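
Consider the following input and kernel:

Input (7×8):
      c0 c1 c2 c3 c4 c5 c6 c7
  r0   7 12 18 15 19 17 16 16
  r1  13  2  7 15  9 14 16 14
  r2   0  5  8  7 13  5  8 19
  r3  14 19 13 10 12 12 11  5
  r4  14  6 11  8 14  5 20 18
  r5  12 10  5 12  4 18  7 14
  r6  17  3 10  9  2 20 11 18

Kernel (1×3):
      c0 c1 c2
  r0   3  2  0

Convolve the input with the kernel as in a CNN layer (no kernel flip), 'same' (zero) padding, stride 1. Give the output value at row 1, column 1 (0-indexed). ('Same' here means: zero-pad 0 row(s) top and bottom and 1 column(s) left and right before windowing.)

43

The receptive field on the zero-padded input at this output position is [13 2 7]. Elementwise product with the kernel and sum: 13·3 + 2·2.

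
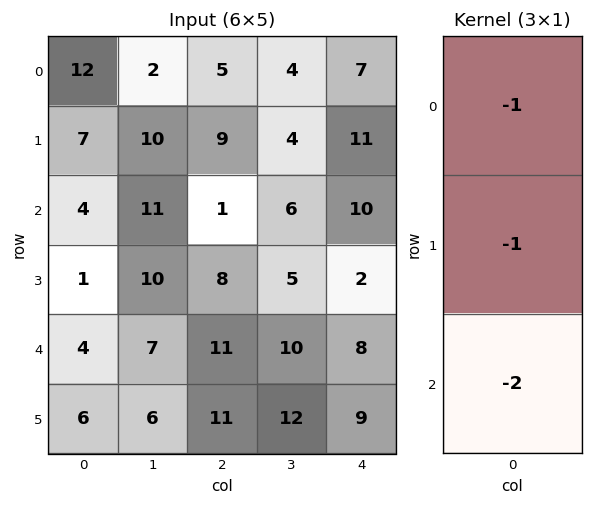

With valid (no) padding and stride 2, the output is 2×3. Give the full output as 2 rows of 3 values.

-27 -16 -38
-13 -31 -28

Output[0,0]: The receptive field on the input at this output position is [12 / 7 / 4]. Elementwise product with the kernel and sum: 12·-1 + 7·-1 + 4·-2.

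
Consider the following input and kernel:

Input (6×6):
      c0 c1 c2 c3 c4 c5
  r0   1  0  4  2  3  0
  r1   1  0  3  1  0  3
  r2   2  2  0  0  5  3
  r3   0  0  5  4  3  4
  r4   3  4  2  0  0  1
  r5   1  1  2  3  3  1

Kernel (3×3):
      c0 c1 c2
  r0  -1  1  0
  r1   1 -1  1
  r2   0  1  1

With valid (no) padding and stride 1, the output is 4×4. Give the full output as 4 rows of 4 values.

Output[0,0]: The receptive field on the input at this output position is [1 0 4 / 1 0 3 / 2 2 0]. Elementwise product with the kernel and sum: 1·-1 + 0·1 + 1·1 + 0·-1 + 3·1 + 2·1 + 0·1.
Output[0,1]: The receptive field on the input at this output position is [0 4 2 / 0 3 1 / 2 0 0]. Elementwise product with the kernel and sum: 0·-1 + 4·1 + 0·1 + 3·-1 + 1·1 + 0·1 + 0·1.

5 2 5 13
4 14 10 4
11 -1 4 11
4 12 7 4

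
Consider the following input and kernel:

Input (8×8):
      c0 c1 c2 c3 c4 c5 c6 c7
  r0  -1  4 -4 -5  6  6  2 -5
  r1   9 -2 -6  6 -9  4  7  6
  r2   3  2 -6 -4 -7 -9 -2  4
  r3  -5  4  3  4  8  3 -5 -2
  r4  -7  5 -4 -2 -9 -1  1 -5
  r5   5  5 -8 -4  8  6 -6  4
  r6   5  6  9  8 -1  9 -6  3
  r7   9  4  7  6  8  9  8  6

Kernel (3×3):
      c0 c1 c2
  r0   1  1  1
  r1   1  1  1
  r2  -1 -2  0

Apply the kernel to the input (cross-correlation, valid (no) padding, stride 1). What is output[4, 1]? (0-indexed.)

The receptive field on the input at this output position is [5 -4 -2 / 5 -8 -4 / 6 9 8]. Elementwise product with the kernel and sum: 5·1 + -4·1 + -2·1 + 5·1 + -8·1 + -4·1 + 6·-1 + 9·-2.

-32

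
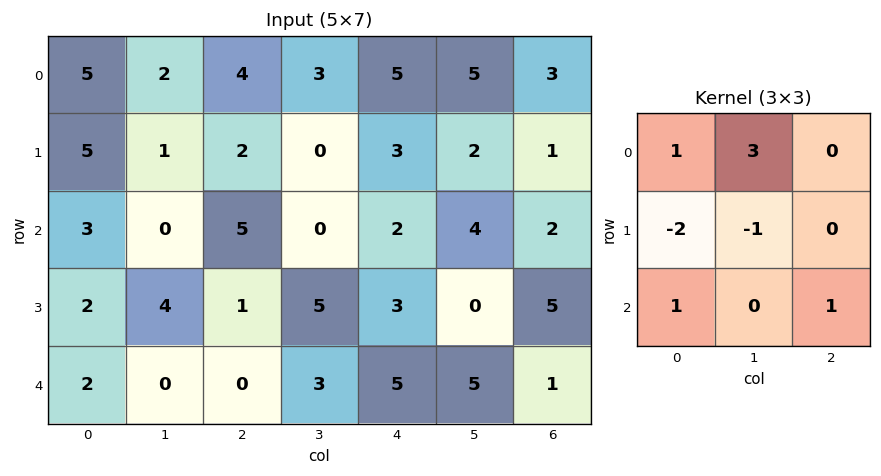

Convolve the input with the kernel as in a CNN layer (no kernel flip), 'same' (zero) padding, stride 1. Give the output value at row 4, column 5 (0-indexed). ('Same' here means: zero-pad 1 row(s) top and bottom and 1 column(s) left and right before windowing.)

-12

The receptive field on the zero-padded input at this output position is [3 0 5 / 5 5 1 / 0 0 0]. Elementwise product with the kernel and sum: 3·1 + 0·3 + 5·-2 + 5·-1 + 0·1 + 0·1.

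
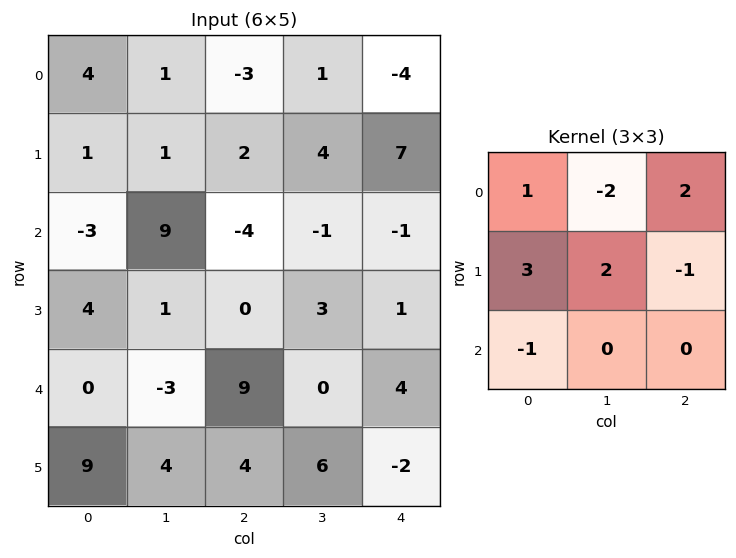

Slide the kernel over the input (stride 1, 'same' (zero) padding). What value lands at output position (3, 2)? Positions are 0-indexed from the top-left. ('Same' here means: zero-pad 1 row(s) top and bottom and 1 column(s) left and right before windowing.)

The receptive field on the zero-padded input at this output position is [9 -4 -1 / 1 0 3 / -3 9 0]. Elementwise product with the kernel and sum: 9·1 + -4·-2 + -1·2 + 1·3 + 0·2 + 3·-1 + -3·-1.

18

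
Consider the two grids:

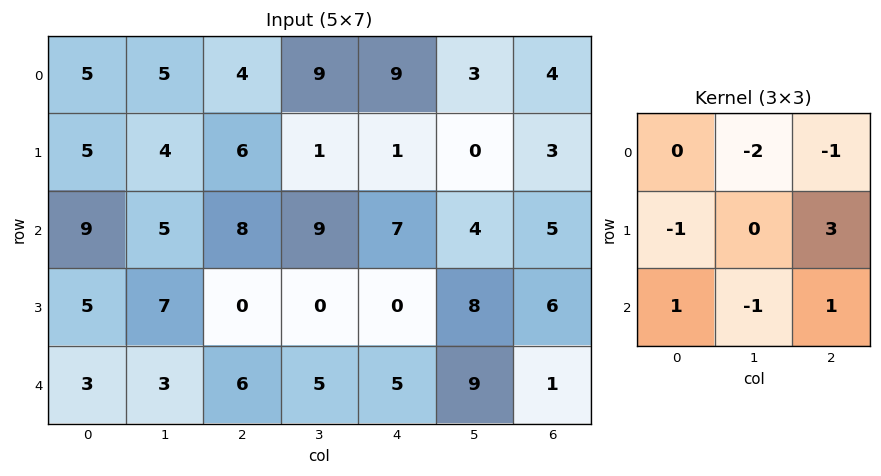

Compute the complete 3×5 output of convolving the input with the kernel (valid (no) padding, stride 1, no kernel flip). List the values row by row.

11 -12 -24 -16 6
-1 16 10 9 3
-17 -30 -19 15 2

Output[0,0]: The receptive field on the input at this output position is [5 5 4 / 5 4 6 / 9 5 8]. Elementwise product with the kernel and sum: 5·-2 + 4·-1 + 5·-1 + 6·3 + 9·1 + 5·-1 + 8·1.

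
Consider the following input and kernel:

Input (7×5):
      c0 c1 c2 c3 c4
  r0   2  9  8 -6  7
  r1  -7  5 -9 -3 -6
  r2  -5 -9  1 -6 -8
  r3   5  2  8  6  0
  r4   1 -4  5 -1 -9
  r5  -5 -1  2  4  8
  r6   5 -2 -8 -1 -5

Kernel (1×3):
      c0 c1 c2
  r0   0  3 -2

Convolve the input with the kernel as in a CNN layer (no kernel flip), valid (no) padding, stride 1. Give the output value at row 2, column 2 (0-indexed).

-2

The receptive field on the input at this output position is [1 -6 -8]. Elementwise product with the kernel and sum: -6·3 + -8·-2.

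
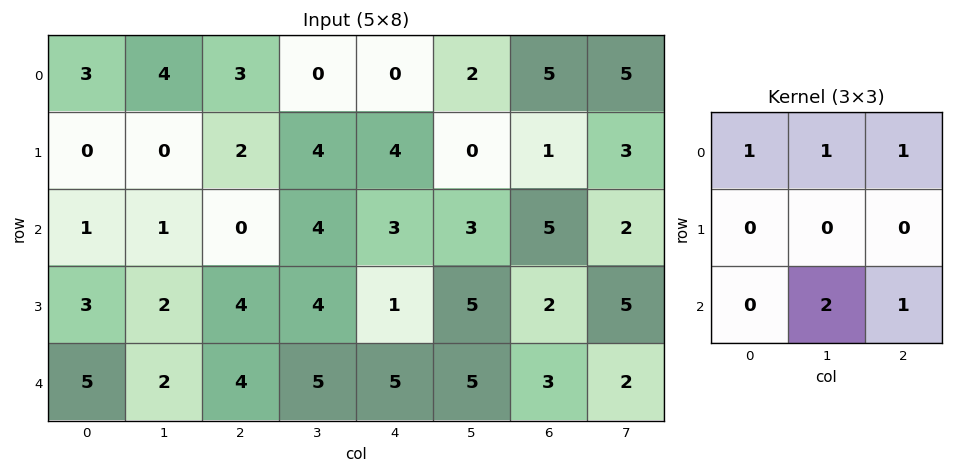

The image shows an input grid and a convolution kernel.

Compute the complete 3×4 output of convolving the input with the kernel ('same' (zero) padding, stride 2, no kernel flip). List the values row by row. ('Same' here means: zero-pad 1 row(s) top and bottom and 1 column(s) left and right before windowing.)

0 8 8 5
8 18 15 13
5 10 10 12

Output[0,0]: The receptive field on the zero-padded input at this output position is [0 0 0 / 0 3 4 / 0 0 0]. Elementwise product with the kernel and sum: 0·1 + 0·1 + 0·1 + 0·2 + 0·1.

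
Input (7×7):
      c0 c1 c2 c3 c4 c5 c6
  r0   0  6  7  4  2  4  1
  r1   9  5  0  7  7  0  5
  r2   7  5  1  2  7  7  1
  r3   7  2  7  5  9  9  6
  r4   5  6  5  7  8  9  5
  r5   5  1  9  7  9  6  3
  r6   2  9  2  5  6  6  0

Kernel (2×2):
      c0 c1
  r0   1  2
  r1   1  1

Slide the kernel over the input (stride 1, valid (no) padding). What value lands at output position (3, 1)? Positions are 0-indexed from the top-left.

The receptive field on the input at this output position is [2 7 / 6 5]. Elementwise product with the kernel and sum: 2·1 + 7·2 + 6·1 + 5·1.

27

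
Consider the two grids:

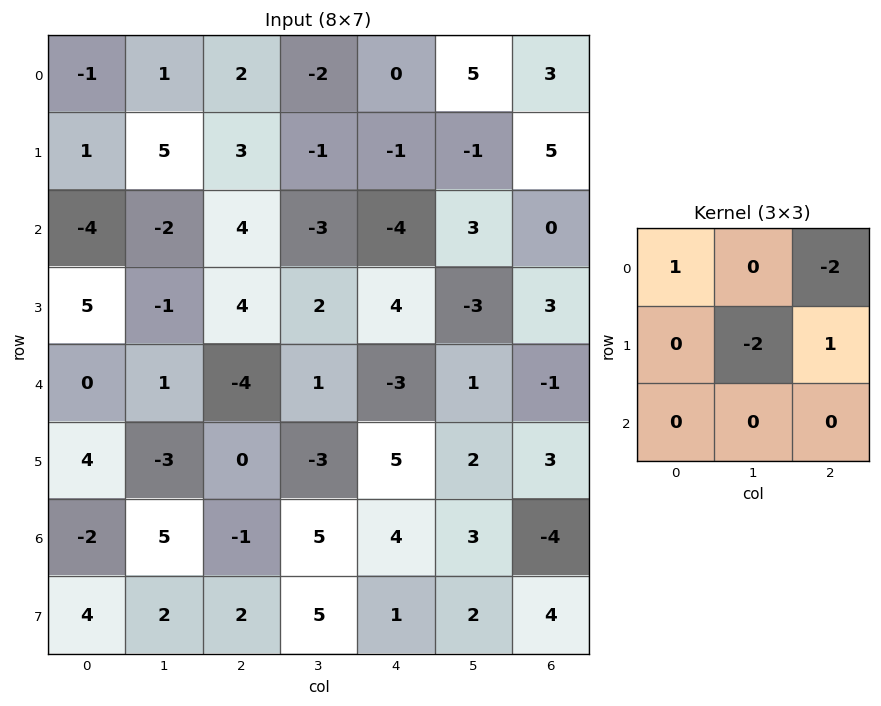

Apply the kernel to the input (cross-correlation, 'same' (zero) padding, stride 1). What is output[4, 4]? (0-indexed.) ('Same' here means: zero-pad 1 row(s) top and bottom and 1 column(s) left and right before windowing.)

15

The receptive field on the zero-padded input at this output position is [2 4 -3 / 1 -3 1 / -3 5 2]. Elementwise product with the kernel and sum: 2·1 + -3·-2 + -3·-2 + 1·1.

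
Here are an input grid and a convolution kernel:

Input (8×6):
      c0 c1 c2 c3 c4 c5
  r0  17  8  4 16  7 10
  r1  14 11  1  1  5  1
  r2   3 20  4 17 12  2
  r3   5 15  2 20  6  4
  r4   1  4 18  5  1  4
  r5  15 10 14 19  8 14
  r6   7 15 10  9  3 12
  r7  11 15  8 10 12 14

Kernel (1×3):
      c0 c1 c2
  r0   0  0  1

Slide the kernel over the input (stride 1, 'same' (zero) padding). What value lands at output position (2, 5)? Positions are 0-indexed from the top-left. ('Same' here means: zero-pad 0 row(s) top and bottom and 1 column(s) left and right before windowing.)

The receptive field on the zero-padded input at this output position is [12 2 0]. Elementwise product with the kernel and sum: 0·1.

0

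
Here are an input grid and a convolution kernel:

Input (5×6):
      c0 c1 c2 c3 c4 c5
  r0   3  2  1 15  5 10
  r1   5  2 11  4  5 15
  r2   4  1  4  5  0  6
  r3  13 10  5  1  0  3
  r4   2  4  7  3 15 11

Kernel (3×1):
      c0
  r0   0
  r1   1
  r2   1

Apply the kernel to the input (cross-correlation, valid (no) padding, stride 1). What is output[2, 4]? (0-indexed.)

15

The receptive field on the input at this output position is [0 / 0 / 15]. Elementwise product with the kernel and sum: 0·1 + 15·1.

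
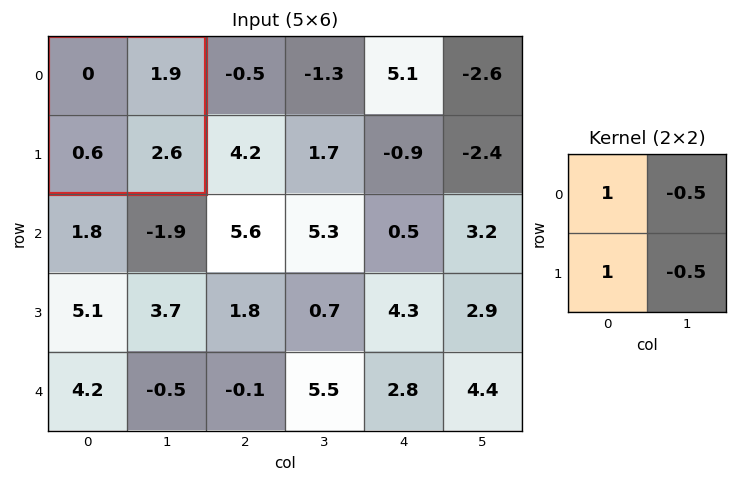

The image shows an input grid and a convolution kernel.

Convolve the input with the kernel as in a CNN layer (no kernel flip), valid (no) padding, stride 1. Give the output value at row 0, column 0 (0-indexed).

-1.65

The receptive field on the input at this output position is [0 1.9 / 0.6 2.6]. Elementwise product with the kernel and sum: 0·1 + 1.9·-0.5 + 0.6·1 + 2.6·-0.5.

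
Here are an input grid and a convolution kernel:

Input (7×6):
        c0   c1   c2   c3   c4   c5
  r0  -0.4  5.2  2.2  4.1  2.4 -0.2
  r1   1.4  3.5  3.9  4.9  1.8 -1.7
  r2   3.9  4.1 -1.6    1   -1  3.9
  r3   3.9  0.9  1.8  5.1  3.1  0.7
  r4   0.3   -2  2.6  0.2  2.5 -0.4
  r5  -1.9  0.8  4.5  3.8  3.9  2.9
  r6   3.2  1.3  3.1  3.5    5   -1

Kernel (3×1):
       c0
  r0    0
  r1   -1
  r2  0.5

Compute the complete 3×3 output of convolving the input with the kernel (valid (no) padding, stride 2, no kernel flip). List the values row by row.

0.55 -4.7 -2.3
-3.75 -0.5 -1.85
3.5 -2.95 -1.4

Output[0,0]: The receptive field on the input at this output position is [-0.4 / 1.4 / 3.9]. Elementwise product with the kernel and sum: 1.4·-1 + 3.9·0.5.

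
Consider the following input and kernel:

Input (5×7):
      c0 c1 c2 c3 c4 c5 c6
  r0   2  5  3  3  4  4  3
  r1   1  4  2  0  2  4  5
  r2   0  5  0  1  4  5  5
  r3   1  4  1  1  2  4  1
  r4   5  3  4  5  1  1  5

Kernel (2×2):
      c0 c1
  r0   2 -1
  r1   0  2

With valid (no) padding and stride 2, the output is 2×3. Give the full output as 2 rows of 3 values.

7 3 12
3 1 11

Output[0,0]: The receptive field on the input at this output position is [2 5 / 1 4]. Elementwise product with the kernel and sum: 2·2 + 5·-1 + 4·2.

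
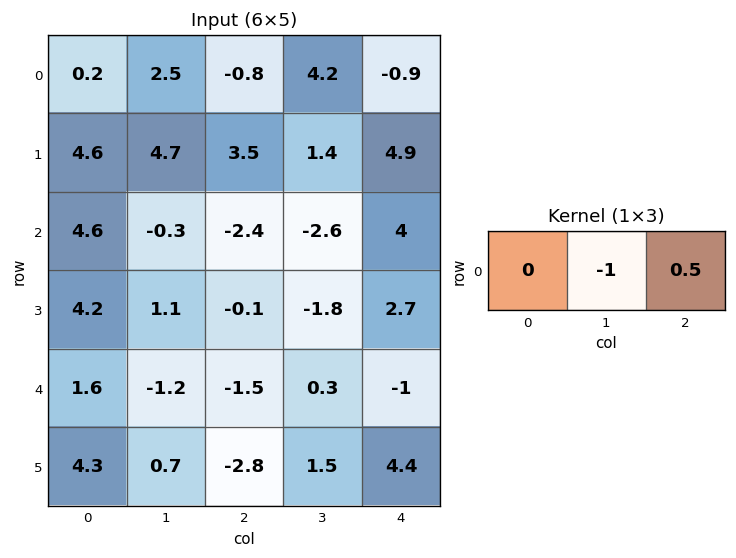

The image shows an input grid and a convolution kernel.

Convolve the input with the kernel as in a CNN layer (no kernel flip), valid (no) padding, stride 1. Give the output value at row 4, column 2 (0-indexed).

The receptive field on the input at this output position is [-1.5 0.3 -1]. Elementwise product with the kernel and sum: 0.3·-1 + -1·0.5.

-0.8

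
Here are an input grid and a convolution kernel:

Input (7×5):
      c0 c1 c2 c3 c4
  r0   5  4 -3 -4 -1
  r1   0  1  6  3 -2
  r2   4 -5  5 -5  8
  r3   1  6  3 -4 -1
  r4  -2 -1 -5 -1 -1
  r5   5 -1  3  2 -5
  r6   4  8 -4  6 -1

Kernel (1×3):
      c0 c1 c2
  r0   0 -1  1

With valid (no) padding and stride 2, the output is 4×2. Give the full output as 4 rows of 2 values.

-7 3
10 13
-4 0
-12 -7

Output[0,0]: The receptive field on the input at this output position is [5 4 -3]. Elementwise product with the kernel and sum: 4·-1 + -3·1.
Output[0,1]: The receptive field on the input at this output position is [-3 -4 -1]. Elementwise product with the kernel and sum: -4·-1 + -1·1.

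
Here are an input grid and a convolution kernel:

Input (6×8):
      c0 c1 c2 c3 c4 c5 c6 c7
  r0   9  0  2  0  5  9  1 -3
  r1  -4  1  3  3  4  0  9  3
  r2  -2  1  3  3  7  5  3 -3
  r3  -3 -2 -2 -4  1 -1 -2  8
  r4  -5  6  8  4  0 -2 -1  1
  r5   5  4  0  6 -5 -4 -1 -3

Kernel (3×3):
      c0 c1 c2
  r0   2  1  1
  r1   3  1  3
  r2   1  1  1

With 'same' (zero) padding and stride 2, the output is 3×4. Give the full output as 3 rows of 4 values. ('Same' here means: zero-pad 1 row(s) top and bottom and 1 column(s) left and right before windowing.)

Output[0,0]: The receptive field on the zero-padded input at this output position is [0 0 0 / 0 9 0 / 0 -4 1]. Elementwise product with the kernel and sum: 0·2 + 0·1 + 0·1 + 0·3 + 9·1 + 0·3 + 0·1 + -4·1 + 1·1.

6 9 39 31
-7 15 37 26
17 38 -5 -8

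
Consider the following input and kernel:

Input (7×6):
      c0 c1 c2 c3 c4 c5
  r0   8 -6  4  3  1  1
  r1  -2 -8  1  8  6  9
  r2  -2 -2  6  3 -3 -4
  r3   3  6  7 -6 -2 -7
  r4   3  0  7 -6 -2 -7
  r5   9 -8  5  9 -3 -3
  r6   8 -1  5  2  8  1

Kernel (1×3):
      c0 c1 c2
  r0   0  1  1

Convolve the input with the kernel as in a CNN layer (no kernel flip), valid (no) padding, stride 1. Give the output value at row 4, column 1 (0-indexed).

The receptive field on the input at this output position is [0 7 -6]. Elementwise product with the kernel and sum: 7·1 + -6·1.

1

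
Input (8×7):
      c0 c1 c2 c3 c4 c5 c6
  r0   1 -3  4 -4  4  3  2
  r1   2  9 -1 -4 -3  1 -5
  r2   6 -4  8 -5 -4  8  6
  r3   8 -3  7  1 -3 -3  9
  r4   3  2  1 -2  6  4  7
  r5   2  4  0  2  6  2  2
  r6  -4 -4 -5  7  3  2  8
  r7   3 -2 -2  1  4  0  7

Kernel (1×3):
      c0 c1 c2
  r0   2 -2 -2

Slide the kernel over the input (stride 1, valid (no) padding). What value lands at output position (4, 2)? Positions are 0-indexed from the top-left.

The receptive field on the input at this output position is [1 -2 6]. Elementwise product with the kernel and sum: 1·2 + -2·-2 + 6·-2.

-6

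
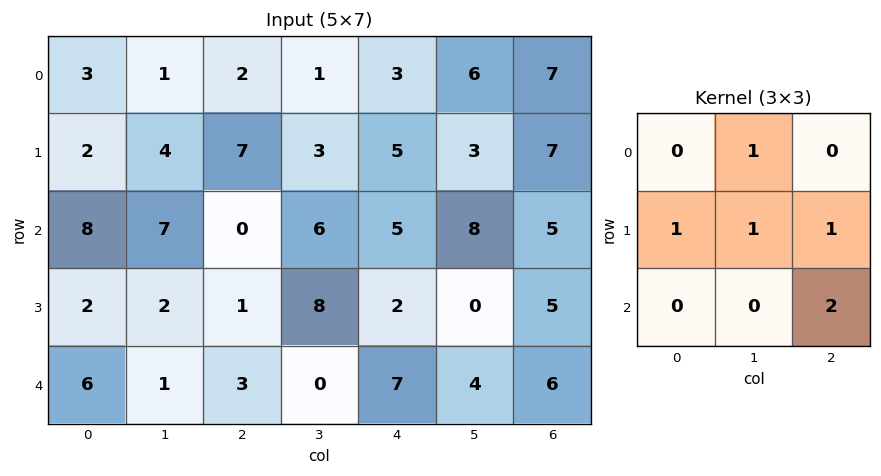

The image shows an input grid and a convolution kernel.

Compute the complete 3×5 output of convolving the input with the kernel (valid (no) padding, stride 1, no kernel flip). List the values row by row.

14 28 26 30 31
21 36 18 24 31
18 11 31 23 27

Output[0,0]: The receptive field on the input at this output position is [3 1 2 / 2 4 7 / 8 7 0]. Elementwise product with the kernel and sum: 1·1 + 2·1 + 4·1 + 7·1 + 0·2.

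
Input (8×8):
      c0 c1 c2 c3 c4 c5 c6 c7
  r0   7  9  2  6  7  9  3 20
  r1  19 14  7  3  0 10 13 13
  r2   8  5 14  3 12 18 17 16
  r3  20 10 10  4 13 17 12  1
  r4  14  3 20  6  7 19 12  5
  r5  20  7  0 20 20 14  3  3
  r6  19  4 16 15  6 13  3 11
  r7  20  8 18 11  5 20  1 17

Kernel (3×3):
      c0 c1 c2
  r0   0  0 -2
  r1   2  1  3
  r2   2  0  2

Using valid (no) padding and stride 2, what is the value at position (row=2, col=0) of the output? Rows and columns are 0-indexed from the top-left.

77

The receptive field on the input at this output position is [14 3 20 / 20 7 0 / 19 4 16]. Elementwise product with the kernel and sum: 20·-2 + 20·2 + 7·1 + 0·3 + 19·2 + 16·2.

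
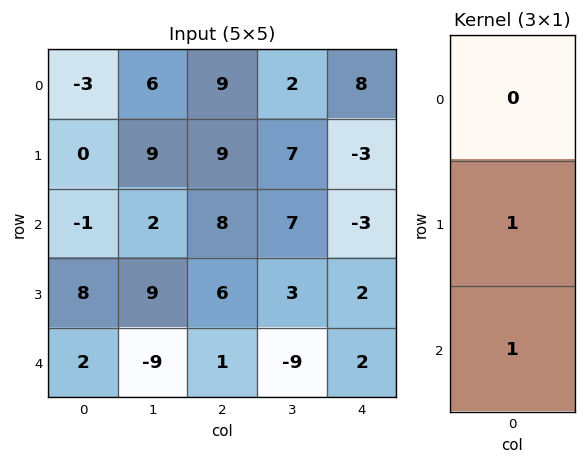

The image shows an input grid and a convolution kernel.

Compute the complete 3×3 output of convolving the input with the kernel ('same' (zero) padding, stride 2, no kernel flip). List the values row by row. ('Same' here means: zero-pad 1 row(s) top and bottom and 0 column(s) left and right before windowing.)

Output[0,0]: The receptive field on the zero-padded input at this output position is [0 / -3 / 0]. Elementwise product with the kernel and sum: -3·1 + 0·1.

-3 18 5
7 14 -1
2 1 2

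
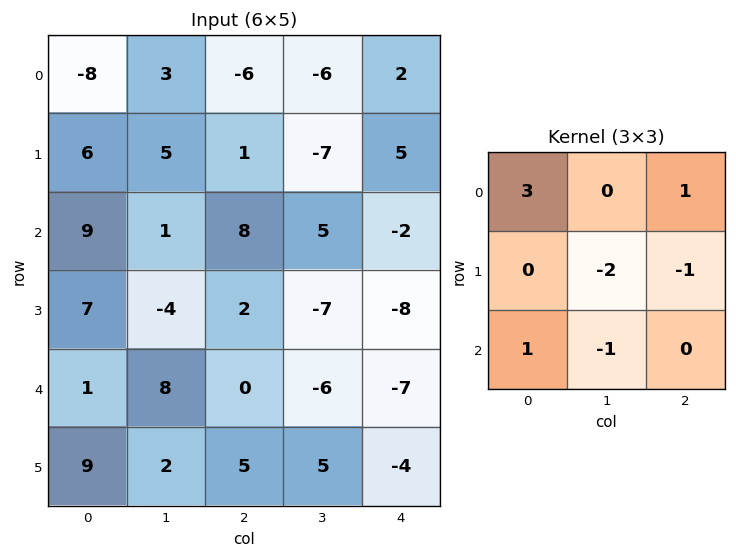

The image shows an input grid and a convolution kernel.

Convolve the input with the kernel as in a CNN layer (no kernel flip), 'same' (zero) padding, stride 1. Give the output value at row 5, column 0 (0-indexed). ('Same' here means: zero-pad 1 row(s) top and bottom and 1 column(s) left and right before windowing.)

-12

The receptive field on the zero-padded input at this output position is [0 1 8 / 0 9 2 / 0 0 0]. Elementwise product with the kernel and sum: 0·3 + 8·1 + 9·-2 + 2·-1 + 0·1 + 0·-1.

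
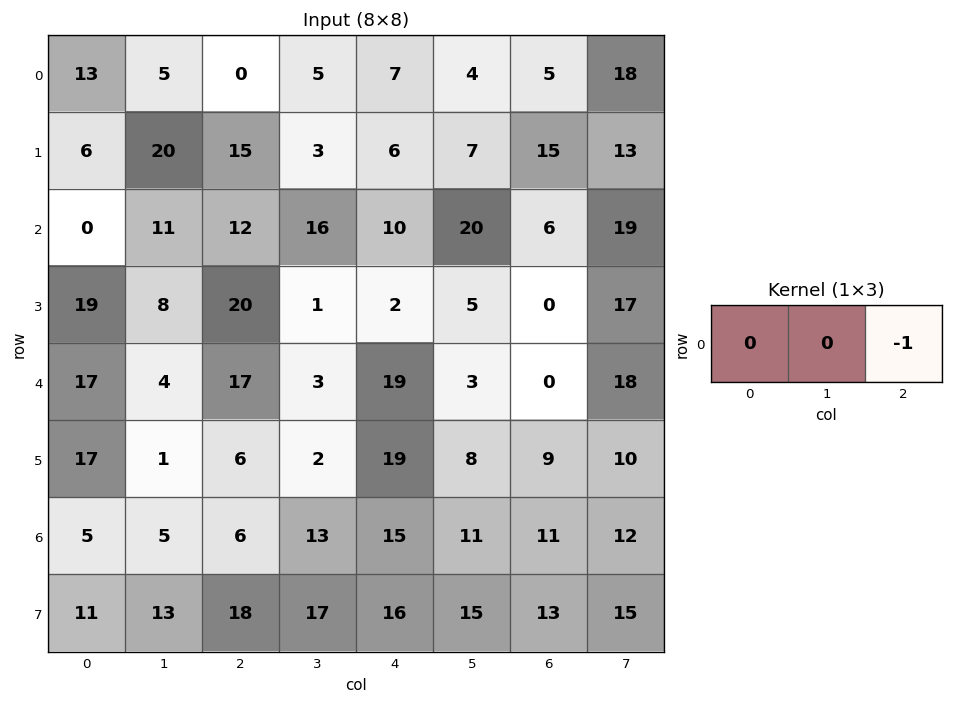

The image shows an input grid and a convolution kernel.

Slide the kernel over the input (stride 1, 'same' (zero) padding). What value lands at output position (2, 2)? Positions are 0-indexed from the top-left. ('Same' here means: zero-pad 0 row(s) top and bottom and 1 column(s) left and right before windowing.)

-16

The receptive field on the zero-padded input at this output position is [11 12 16]. Elementwise product with the kernel and sum: 16·-1.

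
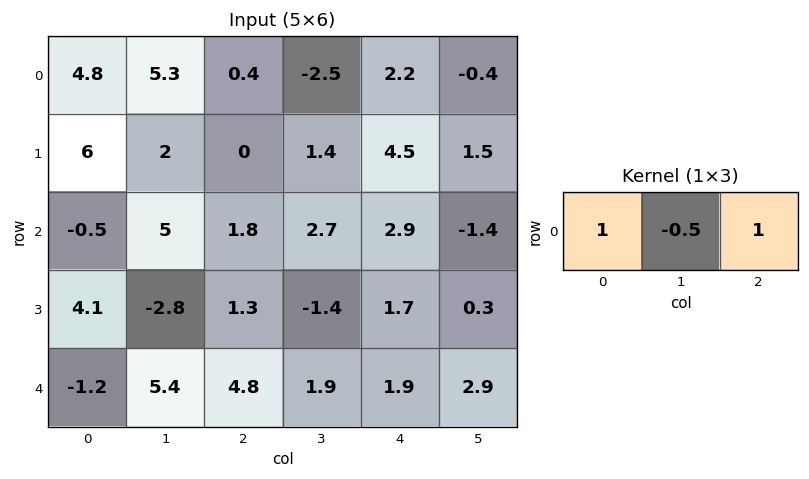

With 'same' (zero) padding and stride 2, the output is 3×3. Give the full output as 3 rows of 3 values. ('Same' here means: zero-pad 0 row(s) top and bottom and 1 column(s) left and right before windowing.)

2.9 2.6 -4
5.25 6.8 -0.15
6 4.9 3.85

Output[0,0]: The receptive field on the zero-padded input at this output position is [0 4.8 5.3]. Elementwise product with the kernel and sum: 0·1 + 4.8·-0.5 + 5.3·1.
Output[0,1]: The receptive field on the zero-padded input at this output position is [5.3 0.4 -2.5]. Elementwise product with the kernel and sum: 5.3·1 + 0.4·-0.5 + -2.5·1.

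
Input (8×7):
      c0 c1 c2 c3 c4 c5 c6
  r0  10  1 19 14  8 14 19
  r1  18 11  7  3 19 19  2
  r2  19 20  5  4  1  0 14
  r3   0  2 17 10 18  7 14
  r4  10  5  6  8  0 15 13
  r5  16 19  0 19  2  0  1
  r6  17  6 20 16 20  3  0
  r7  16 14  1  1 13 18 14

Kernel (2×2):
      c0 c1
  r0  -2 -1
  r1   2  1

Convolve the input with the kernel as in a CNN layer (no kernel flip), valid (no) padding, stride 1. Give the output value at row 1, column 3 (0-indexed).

The receptive field on the input at this output position is [3 19 / 4 1]. Elementwise product with the kernel and sum: 3·-2 + 19·-1 + 4·2 + 1·1.

-16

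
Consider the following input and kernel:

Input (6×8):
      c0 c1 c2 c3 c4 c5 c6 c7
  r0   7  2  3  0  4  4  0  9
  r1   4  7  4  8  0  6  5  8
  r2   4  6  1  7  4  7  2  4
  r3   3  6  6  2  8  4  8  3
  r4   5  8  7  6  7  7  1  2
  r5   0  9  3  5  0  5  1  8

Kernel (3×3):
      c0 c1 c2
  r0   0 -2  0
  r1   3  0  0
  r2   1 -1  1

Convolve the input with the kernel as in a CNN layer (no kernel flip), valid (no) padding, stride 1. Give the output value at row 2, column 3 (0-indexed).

The receptive field on the input at this output position is [7 4 7 / 2 8 4 / 6 7 7]. Elementwise product with the kernel and sum: 4·-2 + 2·3 + 6·1 + 7·-1 + 7·1.

4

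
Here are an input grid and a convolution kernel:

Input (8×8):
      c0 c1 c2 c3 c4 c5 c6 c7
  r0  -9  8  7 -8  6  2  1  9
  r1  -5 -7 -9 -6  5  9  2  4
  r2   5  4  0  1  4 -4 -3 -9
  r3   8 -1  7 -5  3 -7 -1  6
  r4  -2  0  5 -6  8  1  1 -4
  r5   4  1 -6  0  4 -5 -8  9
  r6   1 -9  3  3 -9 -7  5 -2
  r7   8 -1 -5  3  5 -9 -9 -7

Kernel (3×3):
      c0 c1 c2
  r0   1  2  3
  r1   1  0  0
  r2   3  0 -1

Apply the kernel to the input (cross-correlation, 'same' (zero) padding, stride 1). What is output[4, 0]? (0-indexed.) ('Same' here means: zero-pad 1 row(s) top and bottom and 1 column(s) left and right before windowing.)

The receptive field on the zero-padded input at this output position is [0 8 -1 / 0 -2 0 / 0 4 1]. Elementwise product with the kernel and sum: 0·1 + 8·2 + -1·3 + 0·1 + 0·3 + 1·-1.

12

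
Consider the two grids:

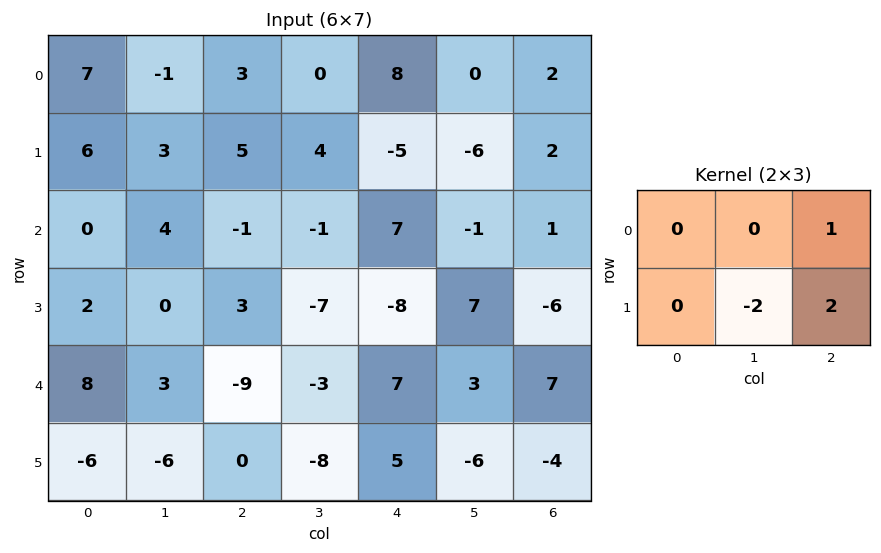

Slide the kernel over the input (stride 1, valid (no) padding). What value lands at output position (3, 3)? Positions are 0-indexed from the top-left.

The receptive field on the input at this output position is [-7 -8 7 / -3 7 3]. Elementwise product with the kernel and sum: 7·1 + 7·-2 + 3·2.

-1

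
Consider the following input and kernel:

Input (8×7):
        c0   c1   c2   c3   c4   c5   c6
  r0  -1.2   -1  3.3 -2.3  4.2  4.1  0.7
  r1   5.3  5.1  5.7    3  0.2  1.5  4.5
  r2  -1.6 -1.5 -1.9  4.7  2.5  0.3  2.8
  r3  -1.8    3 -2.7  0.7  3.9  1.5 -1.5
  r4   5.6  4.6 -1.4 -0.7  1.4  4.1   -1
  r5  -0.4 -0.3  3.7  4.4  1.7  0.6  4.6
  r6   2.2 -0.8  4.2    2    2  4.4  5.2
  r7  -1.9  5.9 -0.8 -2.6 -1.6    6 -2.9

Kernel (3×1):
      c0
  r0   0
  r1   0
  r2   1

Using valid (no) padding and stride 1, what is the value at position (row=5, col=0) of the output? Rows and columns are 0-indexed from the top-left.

The receptive field on the input at this output position is [-0.4 / 2.2 / -1.9]. Elementwise product with the kernel and sum: -1.9·1.

-1.9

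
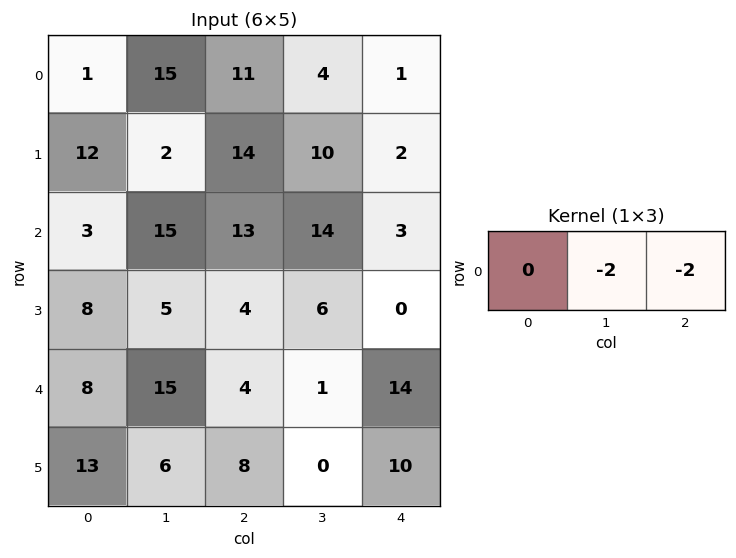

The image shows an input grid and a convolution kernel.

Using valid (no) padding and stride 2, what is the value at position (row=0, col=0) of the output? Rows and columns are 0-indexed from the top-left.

-52

The receptive field on the input at this output position is [1 15 11]. Elementwise product with the kernel and sum: 15·-2 + 11·-2.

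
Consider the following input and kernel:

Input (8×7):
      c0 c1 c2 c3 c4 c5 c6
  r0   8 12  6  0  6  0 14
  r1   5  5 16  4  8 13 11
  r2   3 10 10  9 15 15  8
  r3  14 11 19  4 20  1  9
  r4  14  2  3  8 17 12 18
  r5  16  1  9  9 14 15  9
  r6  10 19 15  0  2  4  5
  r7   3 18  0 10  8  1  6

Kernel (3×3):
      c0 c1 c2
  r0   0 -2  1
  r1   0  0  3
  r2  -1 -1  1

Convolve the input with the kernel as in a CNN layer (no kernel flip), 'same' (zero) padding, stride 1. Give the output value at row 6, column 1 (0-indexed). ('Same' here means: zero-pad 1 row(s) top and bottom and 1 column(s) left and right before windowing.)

The receptive field on the zero-padded input at this output position is [16 1 9 / 10 19 15 / 3 18 0]. Elementwise product with the kernel and sum: 1·-2 + 9·1 + 15·3 + 3·-1 + 18·-1 + 0·1.

31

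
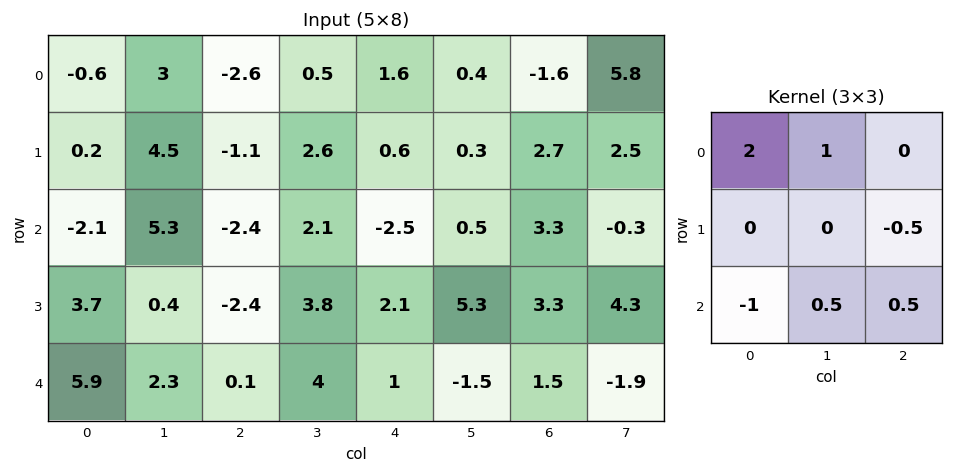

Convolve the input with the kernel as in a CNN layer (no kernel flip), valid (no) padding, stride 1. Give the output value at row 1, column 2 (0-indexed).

7

The receptive field on the input at this output position is [-1.1 2.6 0.6 / -2.4 2.1 -2.5 / -2.4 3.8 2.1]. Elementwise product with the kernel and sum: -1.1·2 + 2.6·1 + -2.5·-0.5 + -2.4·-1 + 3.8·0.5 + 2.1·0.5.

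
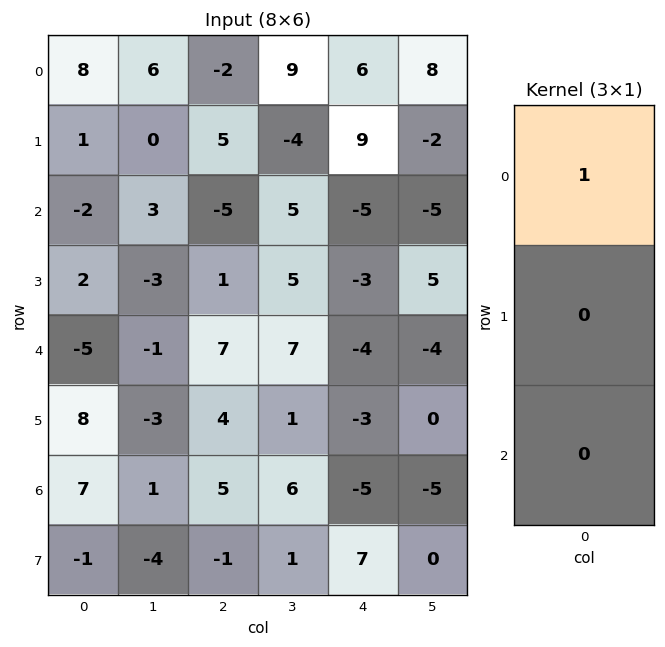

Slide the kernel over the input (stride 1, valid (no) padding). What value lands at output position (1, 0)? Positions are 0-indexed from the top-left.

The receptive field on the input at this output position is [1 / -2 / 2]. Elementwise product with the kernel and sum: 1·1.

1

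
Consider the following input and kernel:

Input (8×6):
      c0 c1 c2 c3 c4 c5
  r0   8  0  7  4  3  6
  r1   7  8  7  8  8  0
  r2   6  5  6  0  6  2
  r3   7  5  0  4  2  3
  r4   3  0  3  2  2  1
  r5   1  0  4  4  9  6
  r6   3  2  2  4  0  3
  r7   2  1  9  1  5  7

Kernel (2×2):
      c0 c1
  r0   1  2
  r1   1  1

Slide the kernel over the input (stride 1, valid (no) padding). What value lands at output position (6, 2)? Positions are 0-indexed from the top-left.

20

The receptive field on the input at this output position is [2 4 / 9 1]. Elementwise product with the kernel and sum: 2·1 + 4·2 + 9·1 + 1·1.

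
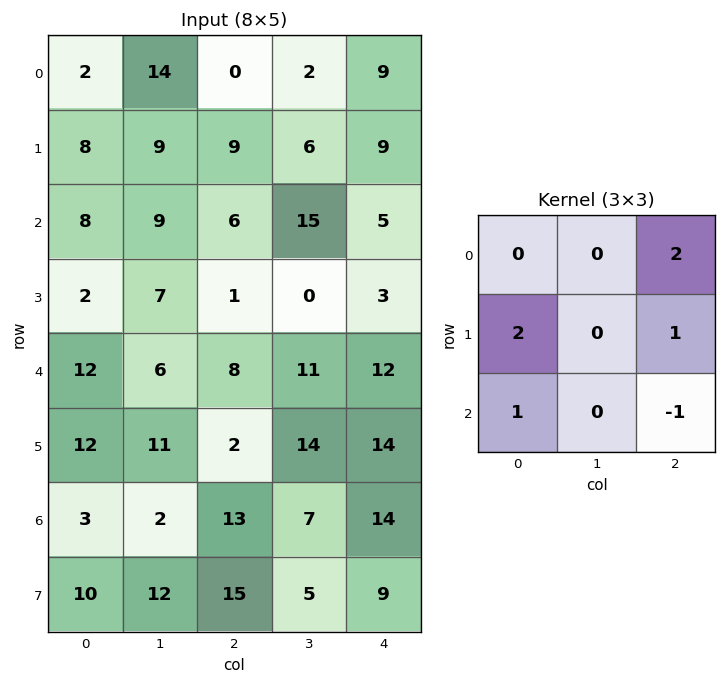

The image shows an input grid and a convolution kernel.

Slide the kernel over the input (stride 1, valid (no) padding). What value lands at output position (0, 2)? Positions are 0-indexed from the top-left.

46

The receptive field on the input at this output position is [0 2 9 / 9 6 9 / 6 15 5]. Elementwise product with the kernel and sum: 9·2 + 9·2 + 9·1 + 6·1 + 5·-1.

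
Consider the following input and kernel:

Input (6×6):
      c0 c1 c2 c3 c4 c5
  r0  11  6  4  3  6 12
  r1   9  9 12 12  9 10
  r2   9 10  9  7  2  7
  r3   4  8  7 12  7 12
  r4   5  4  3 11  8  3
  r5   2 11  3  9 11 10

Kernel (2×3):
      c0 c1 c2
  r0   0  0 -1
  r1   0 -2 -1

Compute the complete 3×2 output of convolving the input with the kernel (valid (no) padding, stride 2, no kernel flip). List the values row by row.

Output[0,0]: The receptive field on the input at this output position is [11 6 4 / 9 9 12]. Elementwise product with the kernel and sum: 4·-1 + 9·-2 + 12·-1.

-34 -39
-32 -33
-28 -37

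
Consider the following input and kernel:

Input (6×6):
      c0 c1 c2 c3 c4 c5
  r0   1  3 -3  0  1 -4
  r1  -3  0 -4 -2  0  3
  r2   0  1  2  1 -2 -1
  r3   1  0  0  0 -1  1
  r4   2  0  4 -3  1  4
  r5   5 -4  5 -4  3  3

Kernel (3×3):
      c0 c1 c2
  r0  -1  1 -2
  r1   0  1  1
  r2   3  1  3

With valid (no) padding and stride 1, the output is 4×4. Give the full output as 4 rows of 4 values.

11 -4 0 10
17 3 -2 -5
15 -6 14 3
29 -18 20 2

Output[0,0]: The receptive field on the input at this output position is [1 3 -3 / -3 0 -4 / 0 1 2]. Elementwise product with the kernel and sum: 1·-1 + 3·1 + -3·-2 + 0·1 + -4·1 + 0·3 + 1·1 + 2·3.
Output[0,1]: The receptive field on the input at this output position is [3 -3 0 / 0 -4 -2 / 1 2 1]. Elementwise product with the kernel and sum: 3·-1 + -3·1 + 0·-2 + -4·1 + -2·1 + 1·3 + 2·1 + 1·3.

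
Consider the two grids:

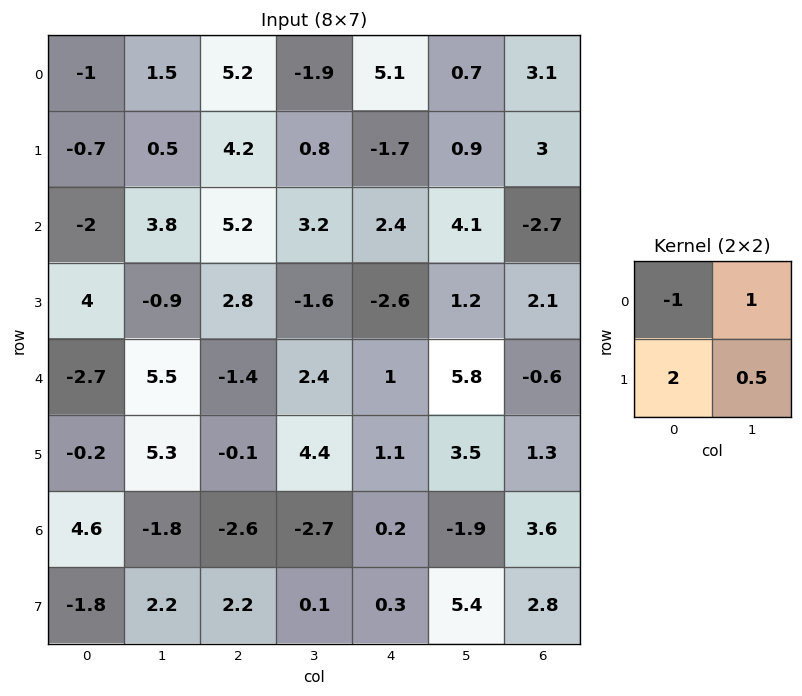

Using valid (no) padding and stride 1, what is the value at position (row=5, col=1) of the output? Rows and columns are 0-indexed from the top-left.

The receptive field on the input at this output position is [5.3 -0.1 / -1.8 -2.6]. Elementwise product with the kernel and sum: 5.3·-1 + -0.1·1 + -1.8·2 + -2.6·0.5.

-10.3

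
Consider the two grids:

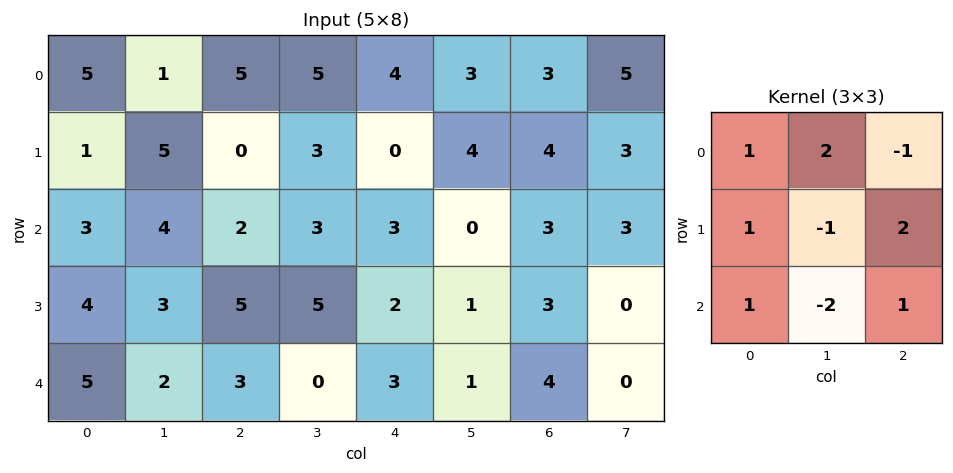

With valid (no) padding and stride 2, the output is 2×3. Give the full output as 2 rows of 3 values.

Output[0,0]: The receptive field on the input at this output position is [5 1 5 / 1 5 0 / 3 4 2]. Elementwise product with the kernel and sum: 5·1 + 1·2 + 5·-1 + 1·1 + 5·-1 + 0·2 + 3·1 + 4·-2 + 2·1.

-5 7 17
24 15 12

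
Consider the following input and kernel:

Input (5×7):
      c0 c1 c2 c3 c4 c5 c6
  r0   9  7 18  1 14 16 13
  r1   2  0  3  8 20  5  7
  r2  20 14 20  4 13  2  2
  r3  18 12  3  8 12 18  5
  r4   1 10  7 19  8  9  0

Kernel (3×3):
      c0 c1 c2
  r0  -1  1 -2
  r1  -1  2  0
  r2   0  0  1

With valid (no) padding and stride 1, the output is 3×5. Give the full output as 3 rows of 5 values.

-20 19 -19 15 -32
3 21 -35 42 -33
-33 11 -21 30 9

Output[0,0]: The receptive field on the input at this output position is [9 7 18 / 2 0 3 / 20 14 20]. Elementwise product with the kernel and sum: 9·-1 + 7·1 + 18·-2 + 2·-1 + 0·2 + 20·1.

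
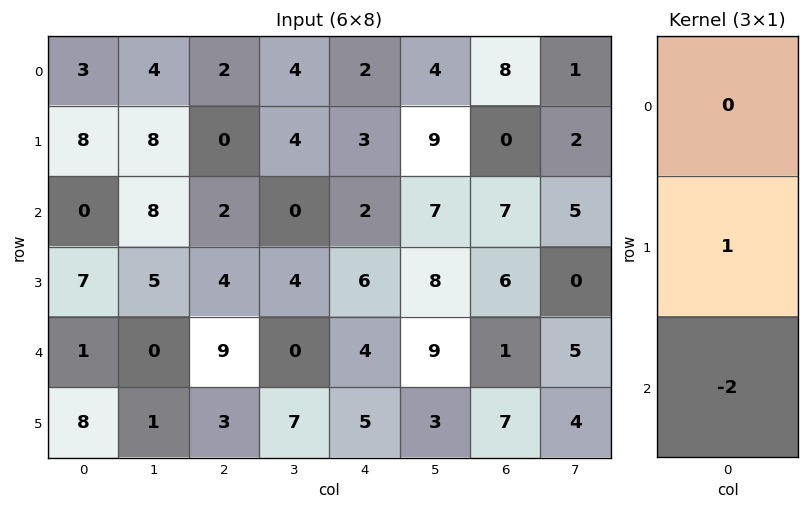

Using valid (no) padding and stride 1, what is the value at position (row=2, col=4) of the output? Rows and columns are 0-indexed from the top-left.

The receptive field on the input at this output position is [2 / 6 / 4]. Elementwise product with the kernel and sum: 6·1 + 4·-2.

-2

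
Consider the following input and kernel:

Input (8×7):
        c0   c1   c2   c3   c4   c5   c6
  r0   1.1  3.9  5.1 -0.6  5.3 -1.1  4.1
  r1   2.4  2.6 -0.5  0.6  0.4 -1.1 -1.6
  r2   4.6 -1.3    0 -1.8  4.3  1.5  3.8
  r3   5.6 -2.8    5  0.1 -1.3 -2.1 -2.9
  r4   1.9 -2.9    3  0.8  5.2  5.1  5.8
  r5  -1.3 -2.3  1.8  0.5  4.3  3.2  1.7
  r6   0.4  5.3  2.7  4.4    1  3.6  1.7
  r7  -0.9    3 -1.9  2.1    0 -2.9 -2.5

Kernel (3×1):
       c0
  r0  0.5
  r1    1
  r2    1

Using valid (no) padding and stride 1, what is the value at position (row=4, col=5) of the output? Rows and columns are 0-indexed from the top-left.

9.35

The receptive field on the input at this output position is [5.1 / 3.2 / 3.6]. Elementwise product with the kernel and sum: 5.1·0.5 + 3.2·1 + 3.6·1.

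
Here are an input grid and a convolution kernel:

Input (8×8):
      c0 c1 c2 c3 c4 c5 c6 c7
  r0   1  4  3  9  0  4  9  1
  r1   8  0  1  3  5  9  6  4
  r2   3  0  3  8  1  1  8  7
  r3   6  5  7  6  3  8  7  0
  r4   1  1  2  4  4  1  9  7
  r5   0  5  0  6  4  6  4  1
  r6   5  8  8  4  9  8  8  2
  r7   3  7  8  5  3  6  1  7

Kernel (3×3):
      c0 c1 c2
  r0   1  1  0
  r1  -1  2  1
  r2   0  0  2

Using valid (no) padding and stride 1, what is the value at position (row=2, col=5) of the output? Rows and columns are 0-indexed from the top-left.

The receptive field on the input at this output position is [1 8 7 / 8 7 0 / 1 9 7]. Elementwise product with the kernel and sum: 1·1 + 8·1 + 8·-1 + 7·2 + 0·1 + 7·2.

29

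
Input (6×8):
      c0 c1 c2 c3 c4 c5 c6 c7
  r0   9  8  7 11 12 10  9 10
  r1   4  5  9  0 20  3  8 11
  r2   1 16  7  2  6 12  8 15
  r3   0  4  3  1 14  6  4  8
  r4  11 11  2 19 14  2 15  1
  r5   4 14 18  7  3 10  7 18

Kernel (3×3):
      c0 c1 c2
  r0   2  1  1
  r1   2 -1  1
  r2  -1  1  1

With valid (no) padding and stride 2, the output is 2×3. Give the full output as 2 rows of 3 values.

Output[0,0]: The receptive field on the input at this output position is [9 8 7 / 4 5 9 / 1 16 7]. Elementwise product with the kernel and sum: 9·2 + 8·1 + 7·1 + 4·2 + 5·-1 + 9·1 + 1·-1 + 16·1 + 7·1.

67 76 102
26 72 61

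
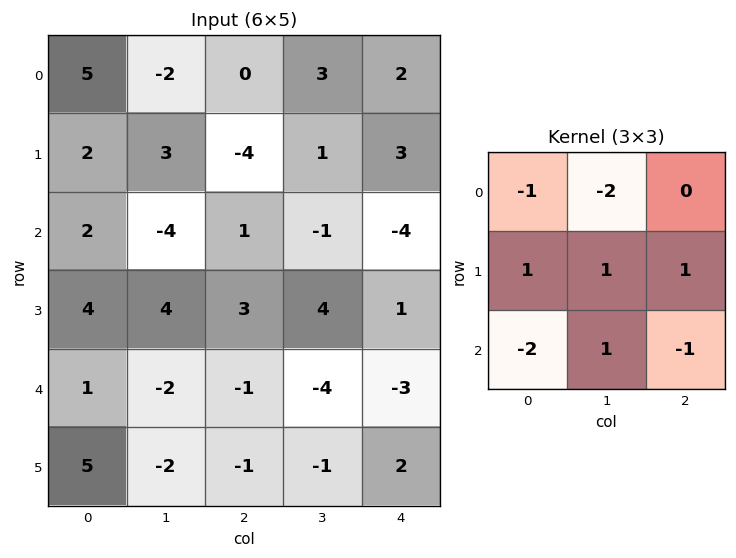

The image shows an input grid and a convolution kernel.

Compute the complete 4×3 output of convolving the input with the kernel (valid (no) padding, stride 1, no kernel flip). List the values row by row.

-9 12 -5
-16 -8 -5
14 20 10
-25 -13 -20

Output[0,0]: The receptive field on the input at this output position is [5 -2 0 / 2 3 -4 / 2 -4 1]. Elementwise product with the kernel and sum: 5·-1 + -2·-2 + 2·1 + 3·1 + -4·1 + 2·-2 + -4·1 + 1·-1.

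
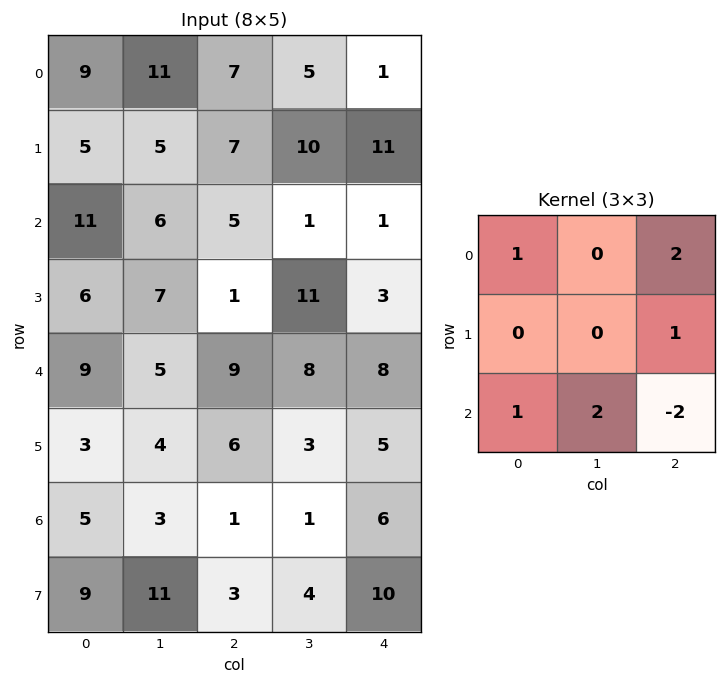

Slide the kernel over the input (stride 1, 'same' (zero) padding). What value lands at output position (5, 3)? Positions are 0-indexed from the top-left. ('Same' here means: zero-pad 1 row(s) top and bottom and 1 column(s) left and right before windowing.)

21

The receptive field on the zero-padded input at this output position is [9 8 8 / 6 3 5 / 1 1 6]. Elementwise product with the kernel and sum: 9·1 + 8·2 + 5·1 + 1·1 + 1·2 + 6·-2.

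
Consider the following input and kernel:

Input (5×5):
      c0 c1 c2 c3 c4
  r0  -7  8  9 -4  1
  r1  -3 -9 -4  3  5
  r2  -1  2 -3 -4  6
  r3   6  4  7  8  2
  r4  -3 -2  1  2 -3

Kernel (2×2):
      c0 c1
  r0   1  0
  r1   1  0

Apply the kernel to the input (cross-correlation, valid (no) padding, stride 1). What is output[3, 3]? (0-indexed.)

10

The receptive field on the input at this output position is [8 2 / 2 -3]. Elementwise product with the kernel and sum: 8·1 + 2·1.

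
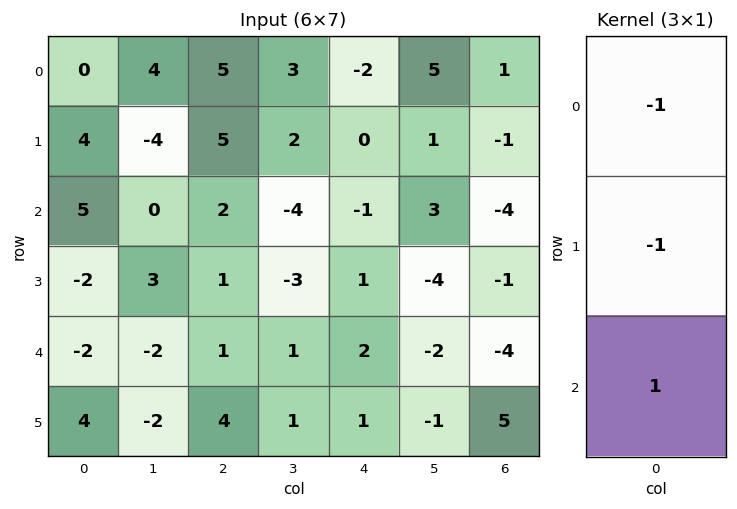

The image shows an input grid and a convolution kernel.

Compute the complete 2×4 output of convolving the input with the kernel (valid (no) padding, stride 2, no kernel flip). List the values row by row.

Output[0,0]: The receptive field on the input at this output position is [0 / 4 / 5]. Elementwise product with the kernel and sum: 0·-1 + 4·-1 + 5·1.
Output[0,1]: The receptive field on the input at this output position is [5 / 5 / 2]. Elementwise product with the kernel and sum: 5·-1 + 5·-1 + 2·1.

1 -8 1 -4
-5 -2 2 1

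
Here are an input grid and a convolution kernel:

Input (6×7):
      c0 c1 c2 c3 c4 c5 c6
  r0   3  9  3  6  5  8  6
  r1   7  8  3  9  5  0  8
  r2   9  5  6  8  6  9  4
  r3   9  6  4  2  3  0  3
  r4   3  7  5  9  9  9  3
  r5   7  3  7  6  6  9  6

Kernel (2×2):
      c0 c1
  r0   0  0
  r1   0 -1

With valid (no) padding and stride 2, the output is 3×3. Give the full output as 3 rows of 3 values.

-8 -9 0
-6 -2 0
-3 -6 -9

Output[0,0]: The receptive field on the input at this output position is [3 9 / 7 8]. Elementwise product with the kernel and sum: 8·-1.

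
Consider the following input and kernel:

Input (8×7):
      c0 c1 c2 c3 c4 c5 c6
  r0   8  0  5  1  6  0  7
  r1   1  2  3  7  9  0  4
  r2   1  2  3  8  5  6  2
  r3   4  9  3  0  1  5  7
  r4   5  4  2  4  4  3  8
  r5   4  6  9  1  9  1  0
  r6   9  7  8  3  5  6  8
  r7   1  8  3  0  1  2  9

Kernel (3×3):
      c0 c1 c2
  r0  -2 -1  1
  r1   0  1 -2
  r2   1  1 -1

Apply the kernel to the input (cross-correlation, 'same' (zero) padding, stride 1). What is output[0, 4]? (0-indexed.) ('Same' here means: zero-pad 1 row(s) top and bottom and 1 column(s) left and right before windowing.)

22

The receptive field on the zero-padded input at this output position is [0 0 0 / 1 6 0 / 7 9 0]. Elementwise product with the kernel and sum: 0·-2 + 0·-1 + 0·1 + 6·1 + 0·-2 + 7·1 + 9·1 + 0·-1.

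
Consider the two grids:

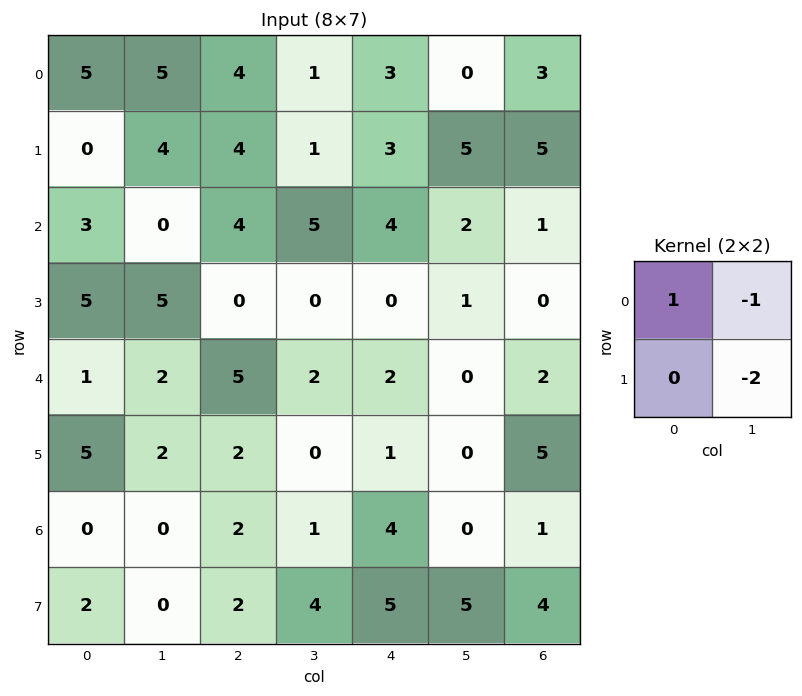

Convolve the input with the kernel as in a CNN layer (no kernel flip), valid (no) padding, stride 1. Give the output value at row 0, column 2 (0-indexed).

1

The receptive field on the input at this output position is [4 1 / 4 1]. Elementwise product with the kernel and sum: 4·1 + 1·-1 + 1·-2.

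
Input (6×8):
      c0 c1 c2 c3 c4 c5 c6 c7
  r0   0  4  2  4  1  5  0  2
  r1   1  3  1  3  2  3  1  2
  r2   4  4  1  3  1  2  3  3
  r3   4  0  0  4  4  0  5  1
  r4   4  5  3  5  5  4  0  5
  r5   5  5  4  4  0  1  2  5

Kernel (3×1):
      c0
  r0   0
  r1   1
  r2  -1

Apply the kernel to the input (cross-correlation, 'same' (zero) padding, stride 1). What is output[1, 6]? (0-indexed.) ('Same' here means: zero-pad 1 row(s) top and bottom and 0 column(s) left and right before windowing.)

-2

The receptive field on the zero-padded input at this output position is [0 / 1 / 3]. Elementwise product with the kernel and sum: 1·1 + 3·-1.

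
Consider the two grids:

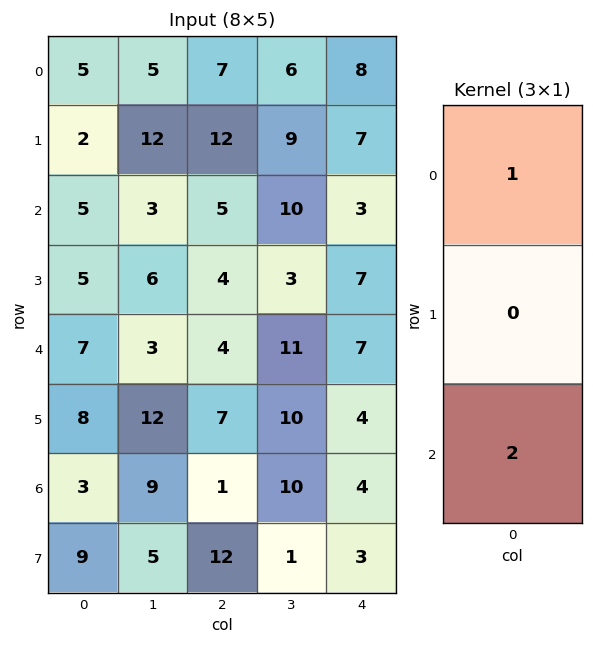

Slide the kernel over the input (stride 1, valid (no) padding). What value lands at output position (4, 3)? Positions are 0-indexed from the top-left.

The receptive field on the input at this output position is [11 / 10 / 10]. Elementwise product with the kernel and sum: 11·1 + 10·2.

31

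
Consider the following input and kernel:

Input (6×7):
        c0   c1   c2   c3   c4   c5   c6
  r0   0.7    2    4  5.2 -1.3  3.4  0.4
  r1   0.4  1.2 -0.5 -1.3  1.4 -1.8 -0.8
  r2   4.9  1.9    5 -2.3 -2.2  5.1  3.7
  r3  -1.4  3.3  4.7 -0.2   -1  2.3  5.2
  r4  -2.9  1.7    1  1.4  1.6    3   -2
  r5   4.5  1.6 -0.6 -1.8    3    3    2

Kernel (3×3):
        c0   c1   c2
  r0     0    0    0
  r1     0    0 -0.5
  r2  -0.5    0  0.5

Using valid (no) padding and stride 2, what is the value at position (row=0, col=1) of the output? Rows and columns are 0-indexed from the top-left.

-4.3

The receptive field on the input at this output position is [4 5.2 -1.3 / -0.5 -1.3 1.4 / 5 -2.3 -2.2]. Elementwise product with the kernel and sum: 1.4·-0.5 + 5·-0.5 + -2.2·0.5.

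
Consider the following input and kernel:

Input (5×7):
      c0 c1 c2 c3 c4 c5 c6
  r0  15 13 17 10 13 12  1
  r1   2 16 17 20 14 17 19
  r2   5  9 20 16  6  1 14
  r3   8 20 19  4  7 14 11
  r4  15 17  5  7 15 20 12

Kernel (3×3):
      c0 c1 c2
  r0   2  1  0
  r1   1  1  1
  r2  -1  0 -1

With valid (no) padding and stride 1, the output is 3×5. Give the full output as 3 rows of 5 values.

Output[0,0]: The receptive field on the input at this output position is [15 13 17 / 2 16 17 / 5 9 20]. Elementwise product with the kernel and sum: 15·2 + 13·1 + 2·1 + 16·1 + 17·1 + 5·-1 + 20·-1.
Output[0,1]: The receptive field on the input at this output position is [13 17 10 / 16 17 20 / 9 20 16]. Elementwise product with the kernel and sum: 13·2 + 17·1 + 16·1 + 17·1 + 20·1 + 9·-1 + 16·-1.

53 71 69 67 68
27 70 70 59 48
46 57 66 36 18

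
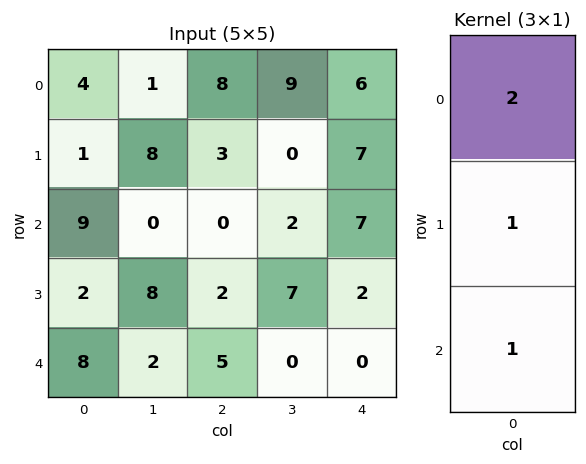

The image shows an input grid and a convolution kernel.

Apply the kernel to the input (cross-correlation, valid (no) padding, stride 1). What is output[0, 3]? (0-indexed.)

The receptive field on the input at this output position is [9 / 0 / 2]. Elementwise product with the kernel and sum: 9·2 + 0·1 + 2·1.

20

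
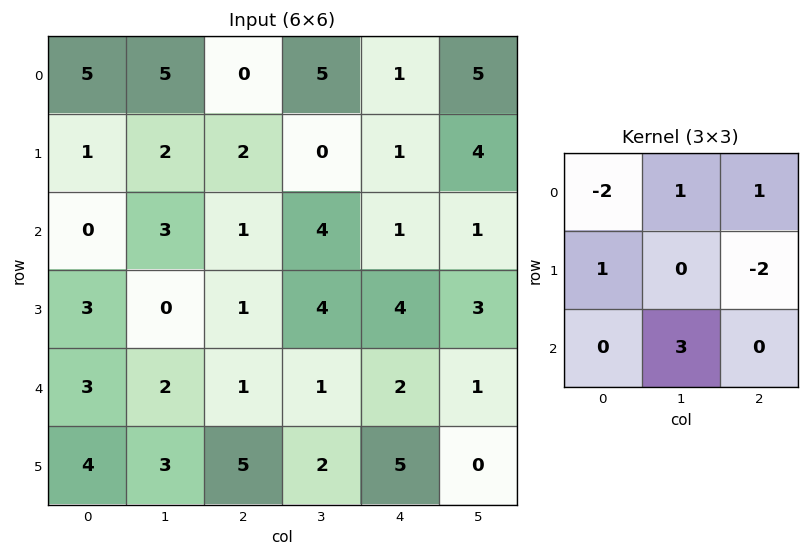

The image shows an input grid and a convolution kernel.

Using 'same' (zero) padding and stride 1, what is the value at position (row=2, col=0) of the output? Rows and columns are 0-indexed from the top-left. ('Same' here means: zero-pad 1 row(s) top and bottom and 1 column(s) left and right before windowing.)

The receptive field on the zero-padded input at this output position is [0 1 2 / 0 0 3 / 0 3 0]. Elementwise product with the kernel and sum: 0·-2 + 1·1 + 2·1 + 0·1 + 3·-2 + 3·3.

6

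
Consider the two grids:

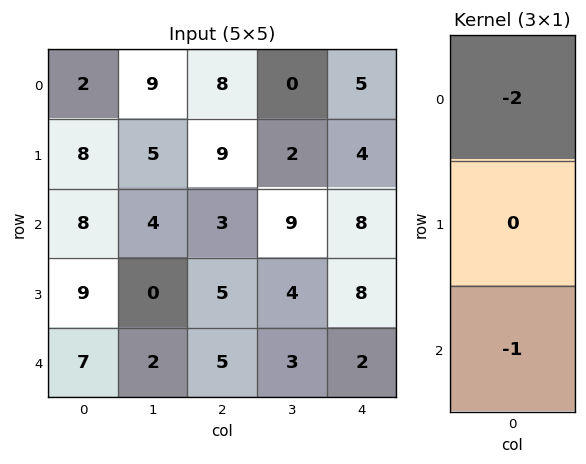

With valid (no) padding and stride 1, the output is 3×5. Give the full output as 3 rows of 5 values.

-12 -22 -19 -9 -18
-25 -10 -23 -8 -16
-23 -10 -11 -21 -18

Output[0,0]: The receptive field on the input at this output position is [2 / 8 / 8]. Elementwise product with the kernel and sum: 2·-2 + 8·-1.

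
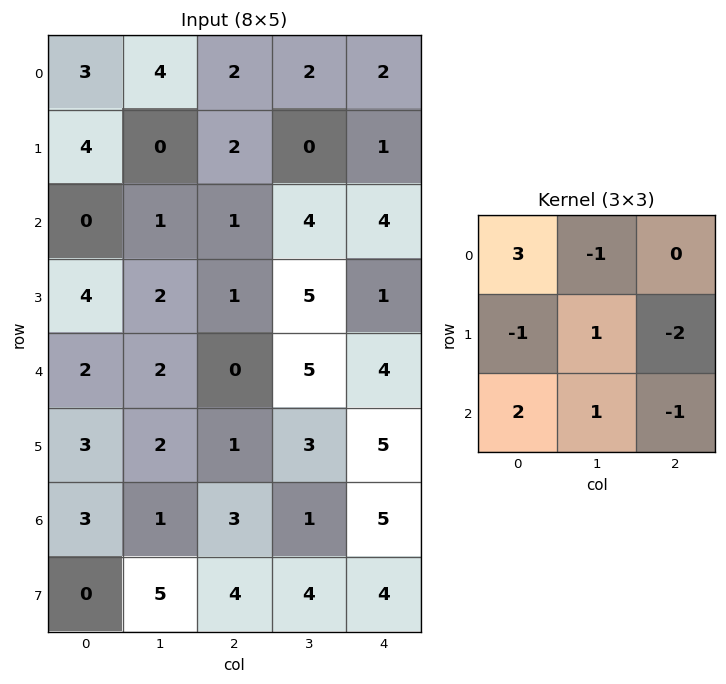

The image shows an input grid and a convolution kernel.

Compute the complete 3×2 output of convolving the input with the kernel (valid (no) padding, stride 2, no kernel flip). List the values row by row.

Output[0,0]: The receptive field on the input at this output position is [3 4 2 / 4 0 2 / 0 1 1]. Elementwise product with the kernel and sum: 3·3 + 4·-1 + 4·-1 + 0·1 + 2·-2 + 0·2 + 1·1 + 1·-1.
Output[0,1]: The receptive field on the input at this output position is [2 2 2 / 2 0 1 / 1 4 4]. Elementwise product with the kernel and sum: 2·3 + 2·-1 + 2·-1 + 0·1 + 1·-2 + 1·2 + 4·1 + 4·-1.

-3 2
1 2
5 -11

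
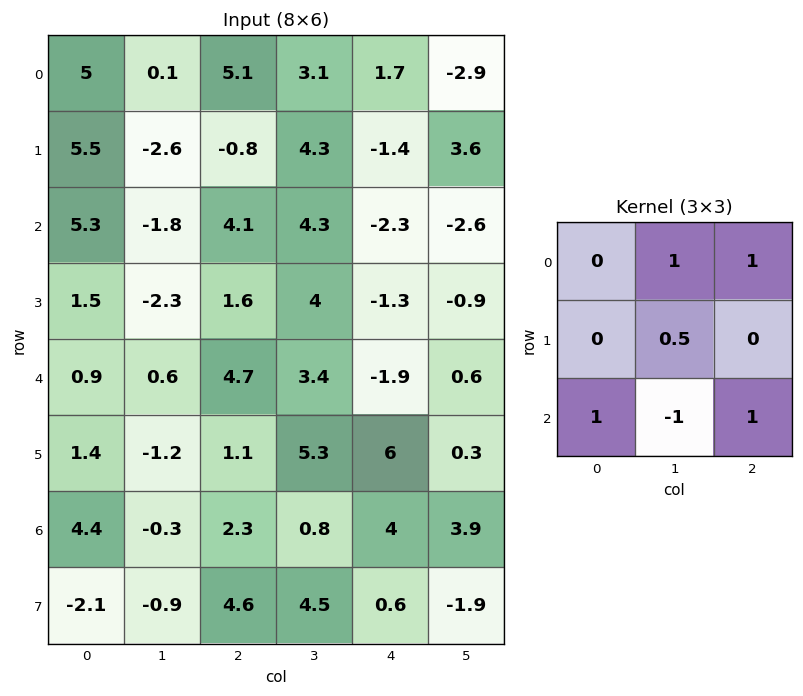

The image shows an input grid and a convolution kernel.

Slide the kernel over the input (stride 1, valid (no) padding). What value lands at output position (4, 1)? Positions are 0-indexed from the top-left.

6.85

The receptive field on the input at this output position is [0.6 4.7 3.4 / -1.2 1.1 5.3 / -0.3 2.3 0.8]. Elementwise product with the kernel and sum: 4.7·1 + 3.4·1 + 1.1·0.5 + -0.3·1 + 2.3·-1 + 0.8·1.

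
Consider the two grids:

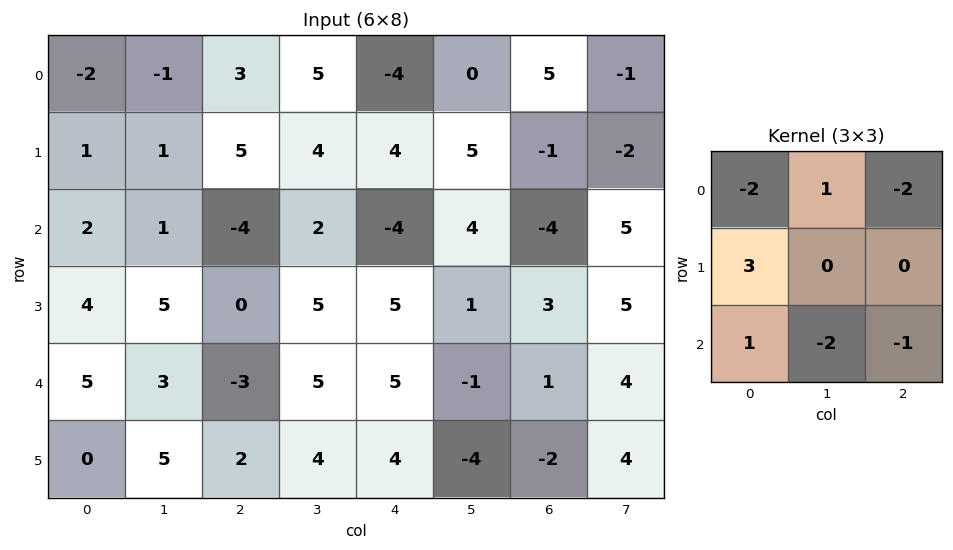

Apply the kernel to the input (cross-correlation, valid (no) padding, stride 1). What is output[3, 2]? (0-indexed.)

-24

The receptive field on the input at this output position is [0 5 5 / -3 5 5 / 2 4 4]. Elementwise product with the kernel and sum: 0·-2 + 5·1 + 5·-2 + -3·3 + 2·1 + 4·-2 + 4·-1.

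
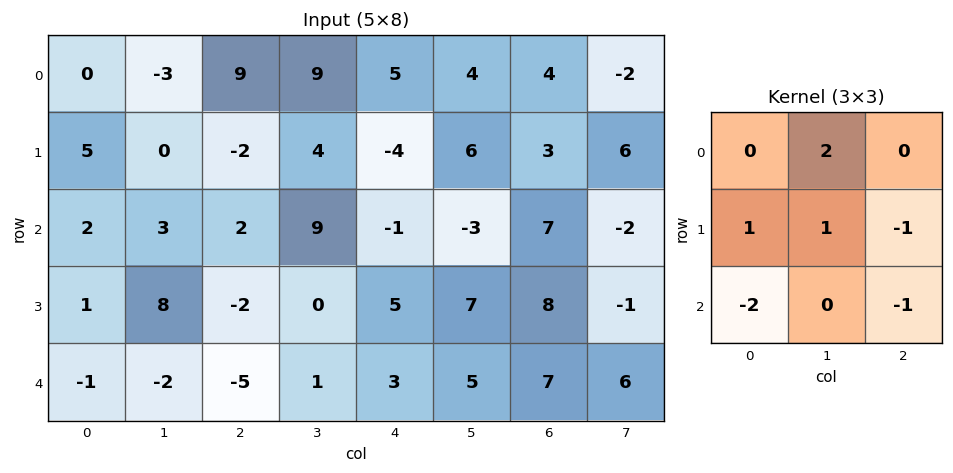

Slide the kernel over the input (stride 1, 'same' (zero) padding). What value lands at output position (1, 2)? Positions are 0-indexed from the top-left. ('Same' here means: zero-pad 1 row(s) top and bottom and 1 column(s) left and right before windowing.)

The receptive field on the zero-padded input at this output position is [-3 9 9 / 0 -2 4 / 3 2 9]. Elementwise product with the kernel and sum: 9·2 + 0·1 + -2·1 + 4·-1 + 3·-2 + 9·-1.

-3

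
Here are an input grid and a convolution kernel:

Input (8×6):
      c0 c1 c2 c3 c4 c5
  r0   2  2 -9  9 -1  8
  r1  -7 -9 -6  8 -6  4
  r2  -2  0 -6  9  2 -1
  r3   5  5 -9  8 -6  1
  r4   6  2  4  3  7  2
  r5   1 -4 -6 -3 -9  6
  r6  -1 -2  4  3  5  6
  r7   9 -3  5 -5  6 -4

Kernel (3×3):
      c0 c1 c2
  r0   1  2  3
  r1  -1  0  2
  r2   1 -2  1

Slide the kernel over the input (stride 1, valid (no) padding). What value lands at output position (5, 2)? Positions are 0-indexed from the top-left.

The receptive field on the input at this output position is [-6 -3 -9 / 4 3 5 / 5 -5 6]. Elementwise product with the kernel and sum: -6·1 + -3·2 + -9·3 + 4·-1 + 5·2 + 5·1 + -5·-2 + 6·1.

-12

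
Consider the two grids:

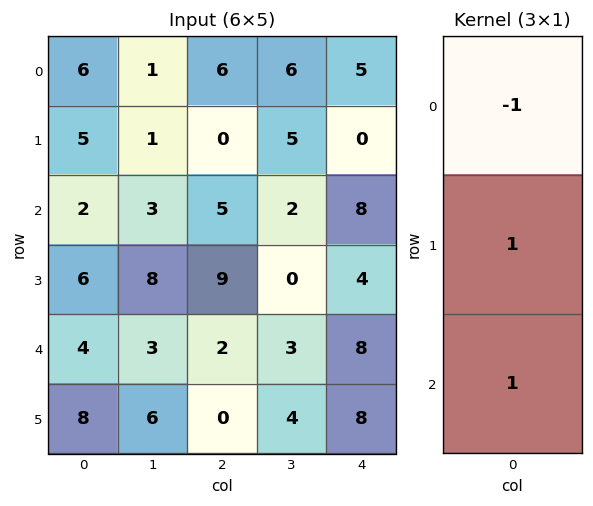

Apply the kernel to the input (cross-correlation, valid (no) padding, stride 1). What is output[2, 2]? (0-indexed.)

The receptive field on the input at this output position is [5 / 9 / 2]. Elementwise product with the kernel and sum: 5·-1 + 9·1 + 2·1.

6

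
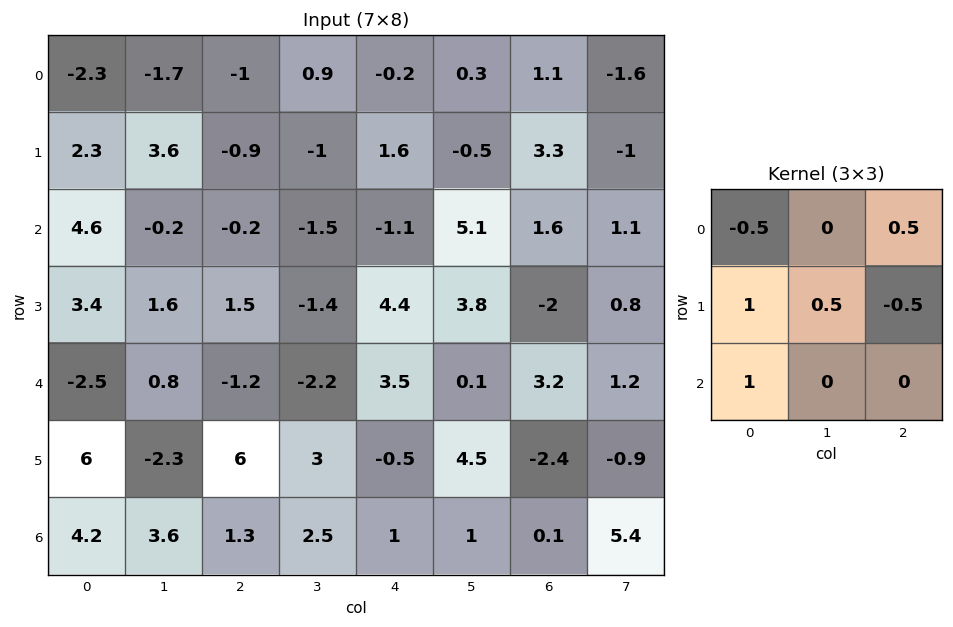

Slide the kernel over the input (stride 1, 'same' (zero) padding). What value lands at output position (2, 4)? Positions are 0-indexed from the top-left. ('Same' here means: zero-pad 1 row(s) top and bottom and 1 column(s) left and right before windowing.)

The receptive field on the zero-padded input at this output position is [-1 1.6 -0.5 / -1.5 -1.1 5.1 / -1.4 4.4 3.8]. Elementwise product with the kernel and sum: -1·-0.5 + -0.5·0.5 + -1.5·1 + -1.1·0.5 + 5.1·-0.5 + -1.4·1.

-5.75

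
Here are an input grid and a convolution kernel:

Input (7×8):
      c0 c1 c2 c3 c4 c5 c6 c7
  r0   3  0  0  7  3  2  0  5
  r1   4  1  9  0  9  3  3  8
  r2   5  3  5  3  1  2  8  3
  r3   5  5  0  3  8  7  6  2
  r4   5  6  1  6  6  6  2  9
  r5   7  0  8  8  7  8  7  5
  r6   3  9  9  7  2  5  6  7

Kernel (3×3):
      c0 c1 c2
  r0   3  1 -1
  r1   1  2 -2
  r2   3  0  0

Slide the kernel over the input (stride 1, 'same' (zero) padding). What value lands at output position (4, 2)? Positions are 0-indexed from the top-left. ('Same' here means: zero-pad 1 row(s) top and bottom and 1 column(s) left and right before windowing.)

The receptive field on the zero-padded input at this output position is [5 0 3 / 6 1 6 / 0 8 8]. Elementwise product with the kernel and sum: 5·3 + 0·1 + 3·-1 + 6·1 + 1·2 + 6·-2 + 0·3.

8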